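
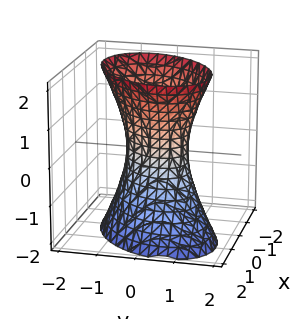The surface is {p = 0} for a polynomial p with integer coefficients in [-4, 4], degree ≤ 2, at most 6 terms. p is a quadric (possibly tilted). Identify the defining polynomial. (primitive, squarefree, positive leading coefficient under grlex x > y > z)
3*x^2 - 2*x*y + x*z + 3*y^2 - z^2 - 2

1. Degree: the shape is more complex than any degree-1 surface, so deg p = 2.
2. From the axis intercepts and sections: it misses every integer gridline on the z-axis.
3. Putting this together gives p.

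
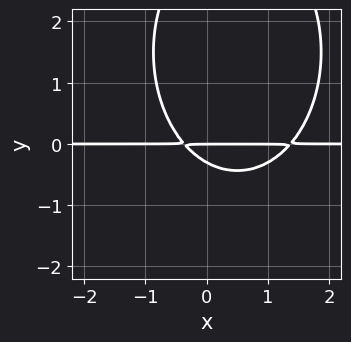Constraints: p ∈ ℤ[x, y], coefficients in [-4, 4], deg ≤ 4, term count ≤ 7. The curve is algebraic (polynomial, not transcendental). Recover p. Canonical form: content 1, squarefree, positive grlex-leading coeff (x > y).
1. The degree is 3 — no degree-2 curve has this shape.
2. Observable constraints: it meets the y-axis at y = 0 (among the integer gridlines); every point of the x-axis in the box is on the curve.
3. Assembling these constraints gives the stated polynomial.

2*x^2*y + y^3 - 2*x*y - 3*y^2 - y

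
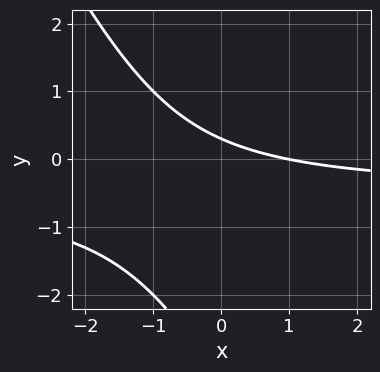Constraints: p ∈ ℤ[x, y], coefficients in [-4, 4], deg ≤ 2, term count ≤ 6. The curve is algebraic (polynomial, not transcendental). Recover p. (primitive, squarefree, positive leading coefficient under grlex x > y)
2*x*y + y^2 + x + 3*y - 1

1. The degree is 2 — no degree-1 curve has this shape.
2. From the visible intercepts: one x-axis crossing is at x = 1.
3. These observations pin down the coefficients.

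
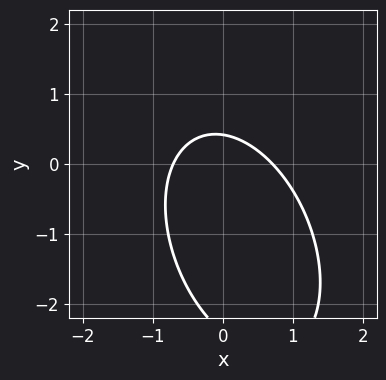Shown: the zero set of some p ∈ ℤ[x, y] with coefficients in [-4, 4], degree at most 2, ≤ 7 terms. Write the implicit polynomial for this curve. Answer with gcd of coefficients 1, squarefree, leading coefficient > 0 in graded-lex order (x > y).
2*x^2 + x*y + y^2 + 2*y - 1

(a) The degree is 2 — no degree-1 curve has this shape.
(b) Solving for integer coefficients yields p as stated.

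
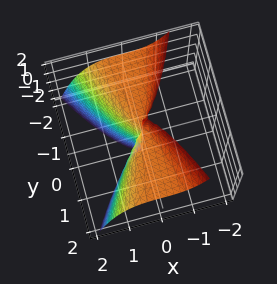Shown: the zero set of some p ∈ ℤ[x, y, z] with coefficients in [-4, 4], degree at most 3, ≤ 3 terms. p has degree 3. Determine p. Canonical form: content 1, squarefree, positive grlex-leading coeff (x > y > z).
2*x^3 + y^2*z - y^2

Degree: no degree-2 surface has this shape, so deg p = 3.
From the visible intercepts: one y-axis crossing is at y = 0; the visible z-axis segment lies entirely on the surface; one x-axis crossing is at x = 0.
These observations pin down the coefficients.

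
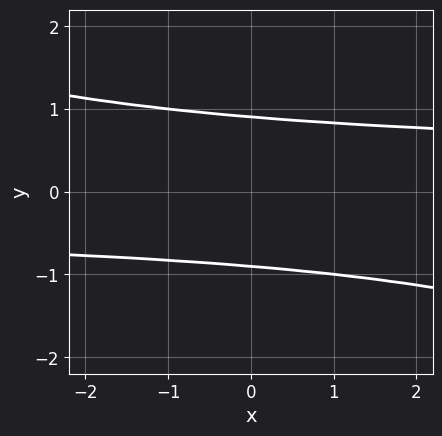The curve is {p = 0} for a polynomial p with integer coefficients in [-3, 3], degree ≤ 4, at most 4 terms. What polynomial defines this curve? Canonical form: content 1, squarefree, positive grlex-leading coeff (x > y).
x*y^3 + 3*y^4 - 2

(a) The degree is 4 — no degree-3 curve has this shape.
(b) Observable constraints: no x-intercept at any integer in the box.
(c) Together with the visible shape, these determine p as stated.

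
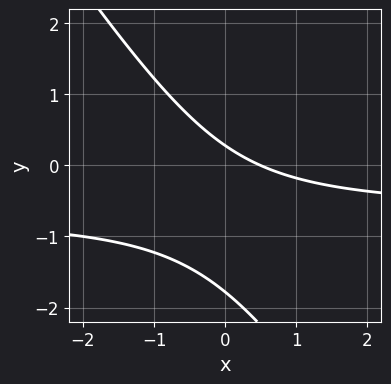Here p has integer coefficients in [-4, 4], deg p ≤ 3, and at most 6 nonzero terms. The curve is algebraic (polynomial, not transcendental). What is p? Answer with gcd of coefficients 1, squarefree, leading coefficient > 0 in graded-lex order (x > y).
3*x*y + 2*y^2 + 2*x + 3*y - 1

1. Degree: no degree-1 curve has this shape, so deg p = 2.
2. Putting this together gives p.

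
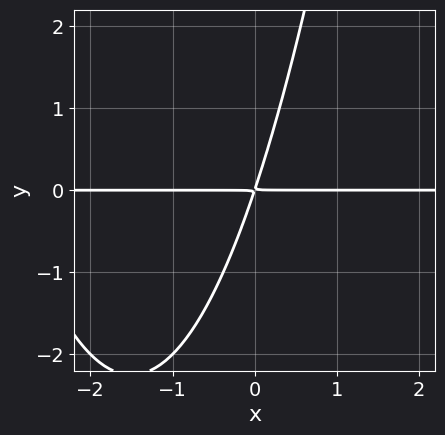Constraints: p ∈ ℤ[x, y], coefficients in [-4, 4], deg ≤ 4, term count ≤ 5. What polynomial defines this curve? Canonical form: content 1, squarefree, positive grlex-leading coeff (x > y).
deg p = 3. The shape is more complex than any degree-2 curve.
Reading off the gridlines: the visible x-axis segment lies entirely on the curve.
Solving for integer coefficients yields p as stated.

x^2*y + 3*x*y - y^2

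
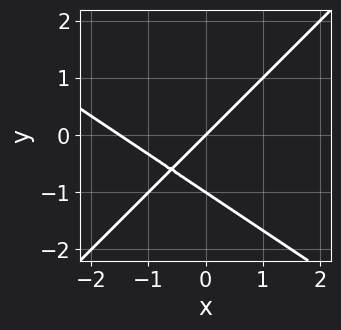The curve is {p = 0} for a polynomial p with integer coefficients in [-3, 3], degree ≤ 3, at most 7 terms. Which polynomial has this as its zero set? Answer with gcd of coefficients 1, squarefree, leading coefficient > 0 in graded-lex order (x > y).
2*x^2 + x*y - 3*y^2 + 3*x - 3*y

First, degree: the shape is more complex than any degree-1 curve, so deg p = 2.
Then, checking where it meets the axes: among the integer gridlines, it crosses the y-axis at y ∈ {-1, 0}; it meets the x-axis at x = 0 (among the integer gridlines).
Finally, solving for integer coefficients yields p as stated.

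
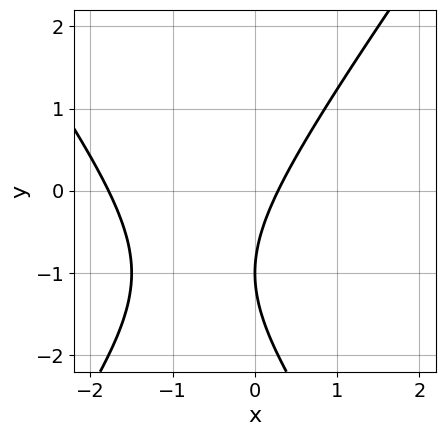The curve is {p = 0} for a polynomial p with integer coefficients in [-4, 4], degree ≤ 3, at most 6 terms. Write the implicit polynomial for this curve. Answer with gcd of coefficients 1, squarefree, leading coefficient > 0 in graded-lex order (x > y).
1. Degree: a generic line meets the curve in up to 2 points, so deg p = 2.
2. Observable constraints: it meets the y-axis at y = -1 (among the integer gridlines).
3. These observations pin down the coefficients.

2*x^2 - y^2 + 3*x - 2*y - 1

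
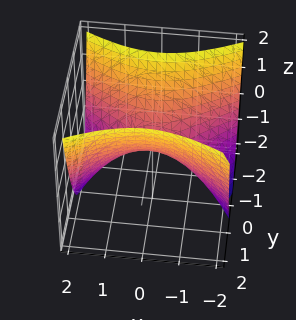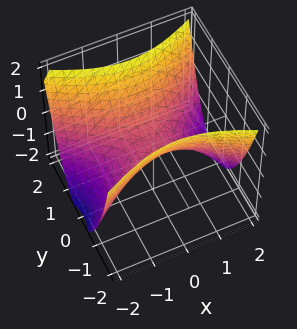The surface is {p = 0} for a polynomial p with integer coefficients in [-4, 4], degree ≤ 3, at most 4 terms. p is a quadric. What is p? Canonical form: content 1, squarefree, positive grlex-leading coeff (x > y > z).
x^2 - 2*y^2 + 2*z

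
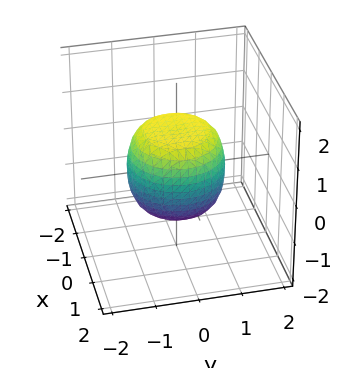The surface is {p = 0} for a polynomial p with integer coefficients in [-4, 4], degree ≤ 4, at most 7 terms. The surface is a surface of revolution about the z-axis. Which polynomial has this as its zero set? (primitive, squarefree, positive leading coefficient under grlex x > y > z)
2*x^4 + 4*x^2*y^2 + 2*y^4 - x^2 - y^2 + 2*z^2 - 2

1. The degree is 4 — the shape is more complex than any degree-3 surface.
2. Symmetries: the z-axis is an axis of rotation, so x and y enter only as x² + y².
3. From the axis intercepts and sections: a circular section at z = 1 has radius between 0 and 1; among the integer gridlines, it crosses the z-axis at z ∈ {-1, 1}.
4. Matching integer coefficients to the picture gives p.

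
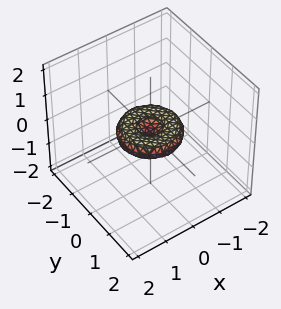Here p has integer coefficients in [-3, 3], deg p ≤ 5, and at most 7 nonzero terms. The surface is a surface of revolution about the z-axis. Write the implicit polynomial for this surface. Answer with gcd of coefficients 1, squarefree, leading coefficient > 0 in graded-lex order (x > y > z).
x^4 + 2*x^2*y^2 + y^4 - x^2 - y^2 + 3*z^2

(a) Degree: no degree-3 surface has this shape, so deg p = 4.
(b) Symmetries: rotational symmetry about the z-axis ⇒ p depends on x, y only through x² + y².
(c) From the visible intercepts: among the integer gridlines, it crosses the y-axis at y ∈ {-1, 0, 1}; a circular section at z = 0 has radius exactly 1; it meets the z-axis at z = 0 (among the integer gridlines).
(d) Assembling these constraints gives the stated polynomial. Check: (1, 0, 0) on the x-axis lies on the surface, and p(1, 0, 0) = 0. ✓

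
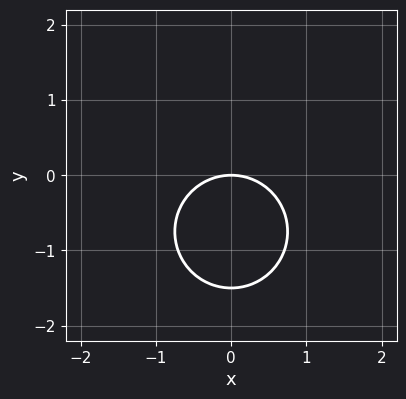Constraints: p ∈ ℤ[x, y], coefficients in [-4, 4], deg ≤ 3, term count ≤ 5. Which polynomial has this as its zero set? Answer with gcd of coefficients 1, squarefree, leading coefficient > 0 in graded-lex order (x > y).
1. The degree is 2 — a generic line meets the curve in up to 2 points.
2. Symmetries: it's symmetric under x → −x, forcing even powers of x.
3. Checking where it meets the axes: it crosses the y-axis at the gridline y = 0; it crosses the x-axis at the gridline x = 0.
4. These observations pin down the coefficients.

2*x^2 + 2*y^2 + 3*y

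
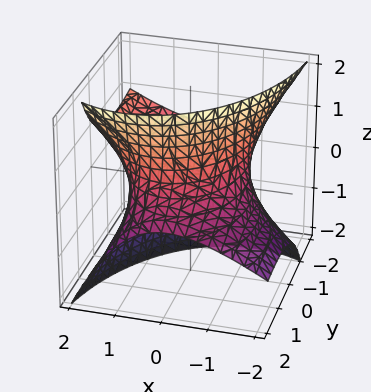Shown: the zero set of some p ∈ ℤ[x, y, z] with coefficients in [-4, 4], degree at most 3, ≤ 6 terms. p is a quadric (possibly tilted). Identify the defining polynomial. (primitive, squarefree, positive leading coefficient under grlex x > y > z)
Degree: no degree-1 surface has this shape, so deg p = 2.
Against the integer gridlines: no z-intercept at any integer in the box.
Matching integer coefficients to the picture gives p.

2*x^2 - 2*x*z + y^2 + 3*y*z - z^2 - 3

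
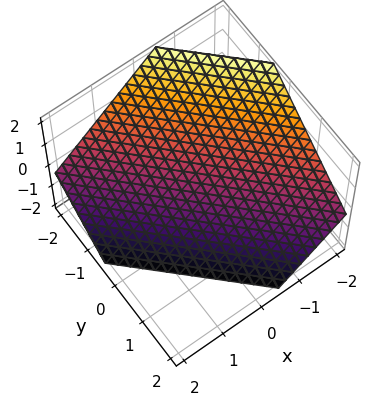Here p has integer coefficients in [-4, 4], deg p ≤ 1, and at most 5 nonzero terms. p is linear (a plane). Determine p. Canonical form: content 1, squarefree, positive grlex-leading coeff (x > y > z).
3*x + 3*y + 3*z + 2

First, degree: every cross-section is a straight line — this is a plane, so deg p = 1.
Finally, the integer polynomial consistent with all of this is the stated p.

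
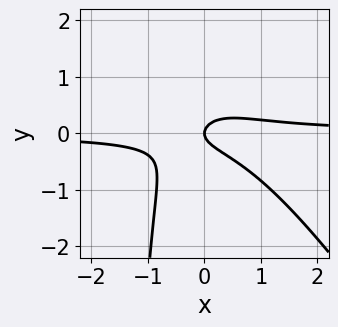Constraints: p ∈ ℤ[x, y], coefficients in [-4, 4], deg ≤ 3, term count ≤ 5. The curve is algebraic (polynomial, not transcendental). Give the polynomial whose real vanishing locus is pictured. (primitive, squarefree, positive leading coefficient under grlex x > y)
(a) The degree is 3 — a generic line meets the curve in up to 3 points.
(b) Checking where it meets the axes: it meets the x-axis at x = 0 (among the integer gridlines); it crosses the y-axis at the gridline y = 0.
(c) Matching integer coefficients to the picture gives p.

3*x^2*y + 2*x*y^2 + 3*y^2 - x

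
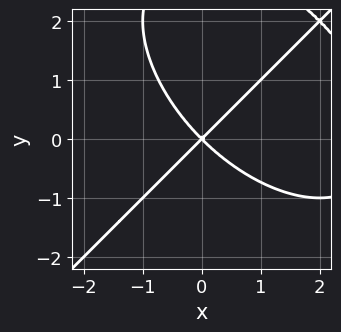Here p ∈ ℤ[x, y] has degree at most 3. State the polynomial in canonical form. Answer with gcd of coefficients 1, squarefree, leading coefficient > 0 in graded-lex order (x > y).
x^3 - y^3 - 3*x^2 + 3*y^2

First, the degree is 3 — no degree-2 curve has this shape.
Then, against the integer gridlines: it meets the y-axis at y = 0 (among the integer gridlines); it crosses the x-axis at the gridline x = 0.
Finally, solving for integer coefficients yields p as stated.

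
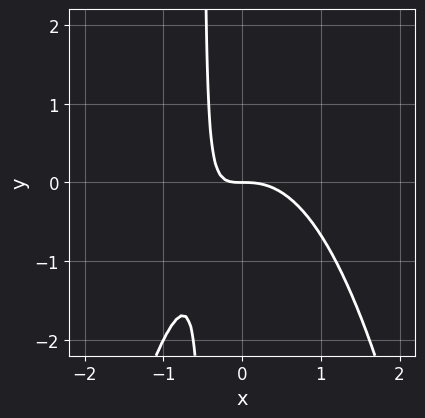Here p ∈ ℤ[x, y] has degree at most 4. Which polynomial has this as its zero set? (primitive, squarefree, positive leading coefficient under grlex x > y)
2*x^3 + 2*x*y + y

deg p = 3. A generic line meets the curve in up to 3 points.
From the visible intercepts: one y-axis crossing is at y = 0; it meets the x-axis at x = 0 (among the integer gridlines).
The integer polynomial consistent with all of this is the stated p.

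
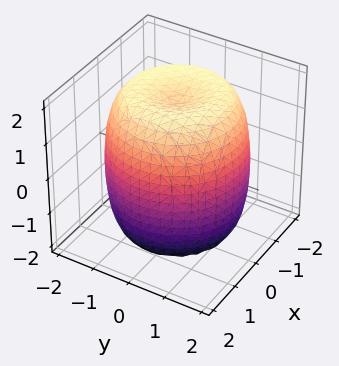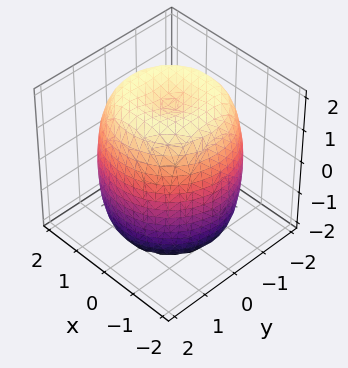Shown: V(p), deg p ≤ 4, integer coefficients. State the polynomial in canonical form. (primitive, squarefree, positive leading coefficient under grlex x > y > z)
x^4 + 2*x^2*y^2 + y^4 - 2*x^2 - 2*y^2 + z^2 - 3

First, deg p = 4. No degree-3 surface has this shape.
Next, symmetry: the z-axis is an axis of rotation, so x and y enter only as x² + y².
Next, from the axis intercepts and sections: a circular section at z = 1 has radius between 1 and 2.
Finally, solving for integer coefficients yields p as stated.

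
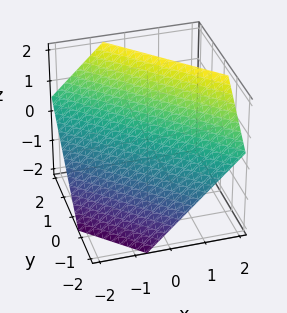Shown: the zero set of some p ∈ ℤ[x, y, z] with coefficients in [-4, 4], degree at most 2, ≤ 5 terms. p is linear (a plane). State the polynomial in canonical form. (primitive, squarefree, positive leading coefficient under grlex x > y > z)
3*x + 3*y - 3*z + 2

First, deg p = 1. The surface is flat (a plane).
Finally, matching integer coefficients to the picture gives p.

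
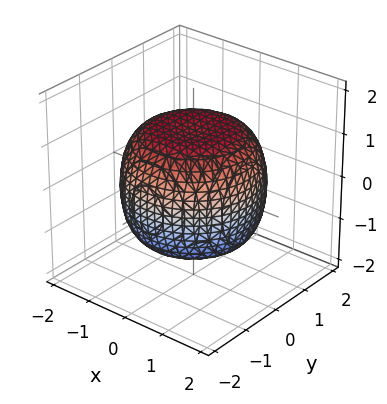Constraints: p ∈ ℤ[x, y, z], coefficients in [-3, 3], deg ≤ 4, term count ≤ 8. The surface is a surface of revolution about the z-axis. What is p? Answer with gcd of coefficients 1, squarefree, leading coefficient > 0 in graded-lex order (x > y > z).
x^4 + 2*x^2*y^2 + y^4 - x^2 - y^2 + 2*z^2 - 3

(a) Degree: no degree-3 surface has this shape, so deg p = 4.
(b) Symmetry: every cross-section ⟂ z is a circle, so x, y appear only via x² + y².
(c) Reading off the gridlines: a circular section at z = -1 has radius between 1 and 2.
(d) These observations pin down the coefficients.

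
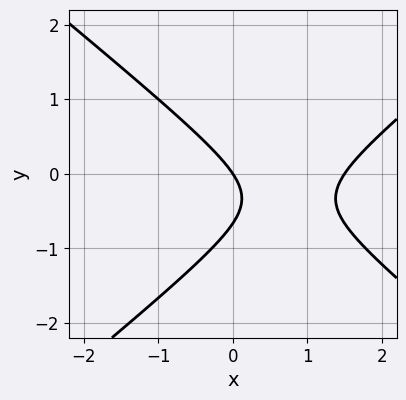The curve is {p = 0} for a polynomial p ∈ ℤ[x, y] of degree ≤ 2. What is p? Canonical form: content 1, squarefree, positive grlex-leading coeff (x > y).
2*x^2 - 3*y^2 - 3*x - 2*y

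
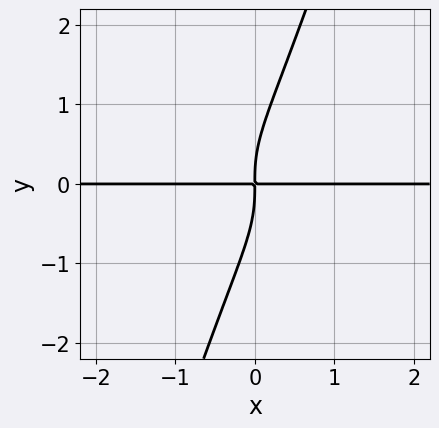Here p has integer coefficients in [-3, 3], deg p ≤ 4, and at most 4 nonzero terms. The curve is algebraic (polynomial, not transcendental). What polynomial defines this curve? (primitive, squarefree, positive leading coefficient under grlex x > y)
deg p = 4. A generic line meets the curve in up to 4 points.
Observable constraints: every point of the x-axis in the box is on the curve.
These observations pin down the coefficients.

3*x*y^3 - y^4 + 2*x*y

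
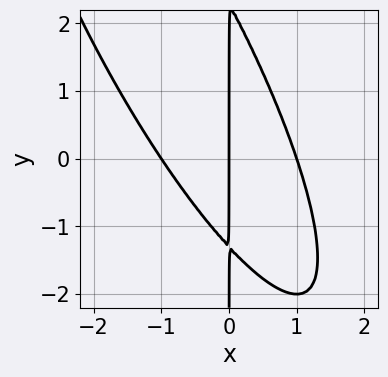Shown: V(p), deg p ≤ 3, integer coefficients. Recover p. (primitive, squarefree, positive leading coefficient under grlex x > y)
3*x^3 + 3*x^2*y + x*y^2 - x*y - 3*x

(a) deg p = 3. The shape is more complex than any degree-2 curve.
(b) Observable constraints: every point of the y-axis in the box is on the curve; among the integer gridlines, it crosses the x-axis at x ∈ {-1, 0, 1}.
(c) Matching integer coefficients to the picture gives p.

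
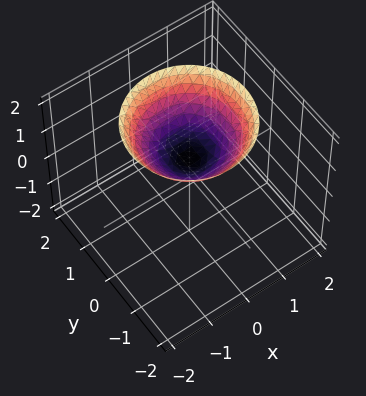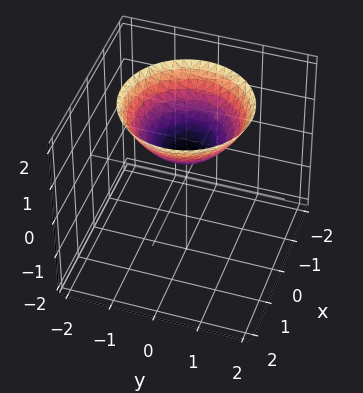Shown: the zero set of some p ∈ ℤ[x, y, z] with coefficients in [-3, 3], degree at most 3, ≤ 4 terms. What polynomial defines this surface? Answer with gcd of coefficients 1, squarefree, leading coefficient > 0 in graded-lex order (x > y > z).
deg p = 2. The shape is more complex than any degree-1 surface.
Symmetries: rotational symmetry about the z-axis ⇒ p depends on x, y only through x² + y².
Reading off the gridlines: it misses every integer gridline on the x-axis; the surface avoids every integer y-axis point in the box.
Putting this together gives p.

2*x^2 + 2*y^2 - 3*z + 2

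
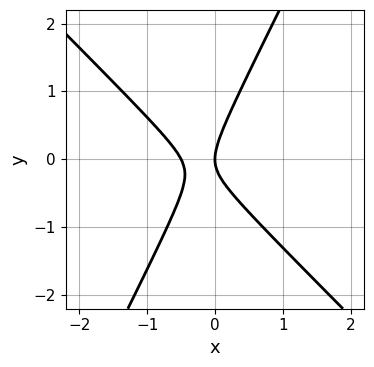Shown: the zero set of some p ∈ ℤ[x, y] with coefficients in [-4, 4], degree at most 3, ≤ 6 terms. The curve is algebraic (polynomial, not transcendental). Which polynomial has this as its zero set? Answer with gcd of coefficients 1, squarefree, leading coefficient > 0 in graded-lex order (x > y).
deg p = 2. No degree-1 curve has this shape.
From the axis intercepts and sections: one x-axis crossing is at x = 0; one y-axis crossing is at y = 0.
Fitting integer coefficients to these (and the overall shape) gives p.

2*x^2 + x*y - y^2 + x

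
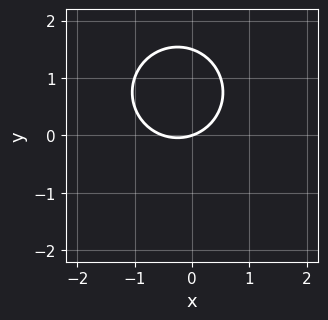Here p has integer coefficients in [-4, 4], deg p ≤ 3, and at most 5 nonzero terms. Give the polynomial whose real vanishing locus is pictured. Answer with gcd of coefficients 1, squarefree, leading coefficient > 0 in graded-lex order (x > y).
1. deg p = 2. The shape is more complex than any degree-1 curve.
2. Observable constraints: it meets the y-axis at y = 0 (among the integer gridlines); one x-axis crossing is at x = 0.
3. Assembling these constraints gives the stated polynomial.

2*x^2 + 2*y^2 + x - 3*y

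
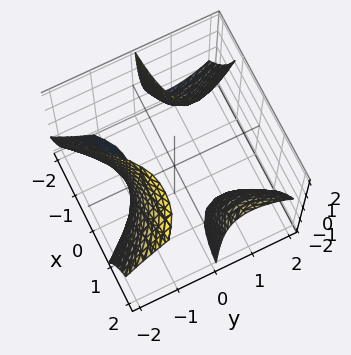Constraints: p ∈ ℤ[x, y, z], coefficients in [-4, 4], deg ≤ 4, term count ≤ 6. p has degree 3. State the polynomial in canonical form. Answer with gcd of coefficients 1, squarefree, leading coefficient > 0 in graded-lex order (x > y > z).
First, the picture has 3 separate pieces. Treating them together as one polynomial.
Then, degree: a generic line meets the surface in up to 3 points, so deg p = 3.
Next, checking where it meets the axes: it misses every integer gridline on the z-axis; no x-intercept at any integer in the box.
Finally, together with the visible shape, these determine p as stated.

3*x^2*y - 3*x*y*z - 2*y^3 - 3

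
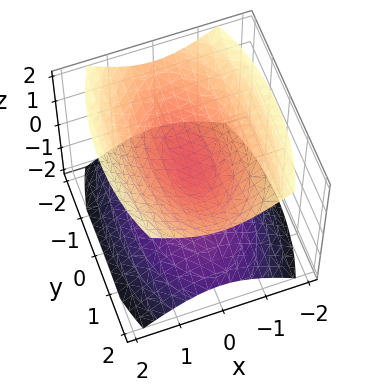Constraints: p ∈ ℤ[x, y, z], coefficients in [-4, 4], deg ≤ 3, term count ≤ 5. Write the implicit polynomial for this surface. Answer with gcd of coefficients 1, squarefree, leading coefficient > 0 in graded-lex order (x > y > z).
The picture has 2 separate pieces.
Degree: two separate bowl-shaped sheets opening away from each other; a quadric, so deg p = 2.
Symmetries: it's symmetric under y → −y, forcing even powers of y; it's symmetric under z → −z, forcing even powers of z; the x ↦ −x reflection is a symmetry, so x appears only in even powers.
From the visible intercepts: no x-intercept at any integer in the box; it misses every integer gridline on the y-axis.
Assembling these constraints gives the stated polynomial.

3*x^2 + y^2 - 3*z^2 + 1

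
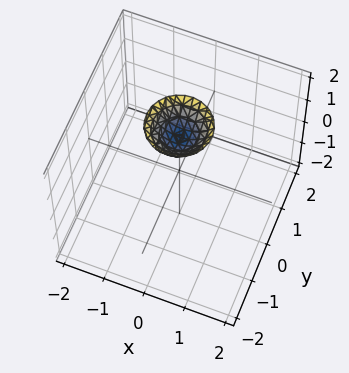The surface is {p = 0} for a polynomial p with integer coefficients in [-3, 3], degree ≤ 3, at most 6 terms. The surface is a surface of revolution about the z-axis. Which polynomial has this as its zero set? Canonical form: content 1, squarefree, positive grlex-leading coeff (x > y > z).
2*x^2 + 2*y^2 - 2*z + 3

First, degree: a generic line meets the surface in up to 2 points, so deg p = 2.
Next, symmetries: the z-axis is an axis of rotation, so x and y enter only as x² + y².
Next, from the axis intercepts and sections: the surface avoids every integer y-axis point in the box; a circular section at z = 2 has radius between 0 and 1; it misses every integer gridline on the x-axis.
Finally, matching integer coefficients to the picture gives p.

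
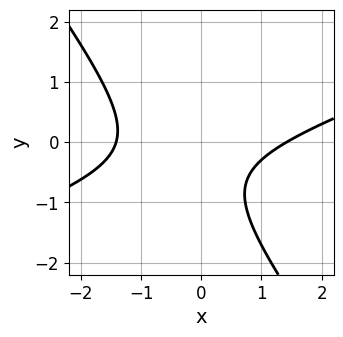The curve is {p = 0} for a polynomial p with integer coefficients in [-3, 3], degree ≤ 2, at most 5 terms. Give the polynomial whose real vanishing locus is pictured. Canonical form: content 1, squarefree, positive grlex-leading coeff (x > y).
x^2 - 2*x*y - 2*y^2 - 2*y - 2

Degree: the shape is more complex than any degree-1 curve, so deg p = 2.
From the axis intercepts and sections: it misses every integer gridline on the y-axis.
Fitting integer coefficients to these (and the overall shape) gives p.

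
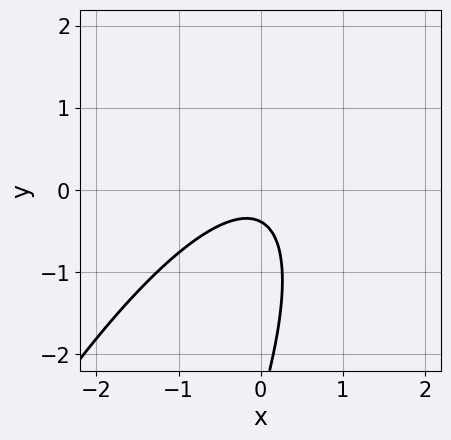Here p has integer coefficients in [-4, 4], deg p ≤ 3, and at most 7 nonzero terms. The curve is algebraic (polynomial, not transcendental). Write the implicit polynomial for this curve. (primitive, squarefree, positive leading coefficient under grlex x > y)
First, the degree is 2 — no degree-1 curve has this shape.
Next, observable constraints: the curve avoids every integer x-axis point in the box.
Finally, matching integer coefficients to the picture gives p.

3*x^2 - 3*x*y + y^2 + 3*y + 1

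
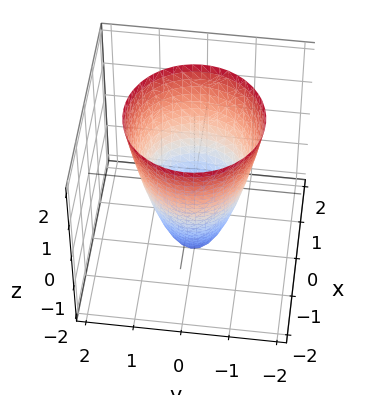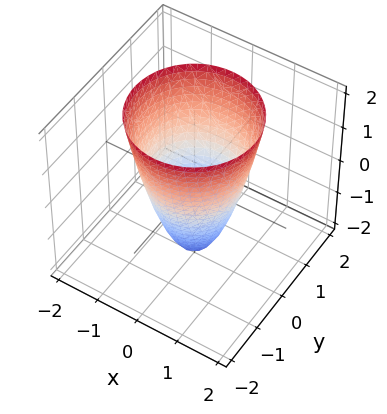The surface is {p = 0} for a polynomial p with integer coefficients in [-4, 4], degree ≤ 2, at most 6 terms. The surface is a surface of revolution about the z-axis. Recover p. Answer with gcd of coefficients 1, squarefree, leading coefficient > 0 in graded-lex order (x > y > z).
(a) The degree is 2 — no degree-1 surface has this shape.
(b) Symmetries: the surface is invariant under rotation about z: p = q(x² + y², z).
(c) From the visible intercepts: among the integer gridlines, it crosses the y-axis at y ∈ {-1, 1}; it meets the z-axis at z = -2 (among the integer gridlines); the x-axis gridline crossings are at x ∈ {-1, 1}; a circular section at z = -1 has radius between 0 and 1.
(d) The integer polynomial consistent with all of this is the stated p.

2*x^2 + 2*y^2 - z - 2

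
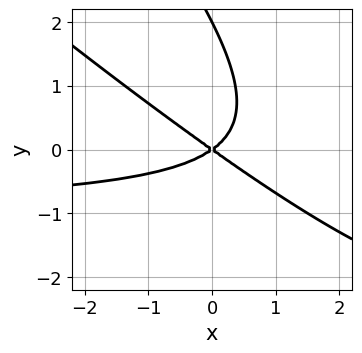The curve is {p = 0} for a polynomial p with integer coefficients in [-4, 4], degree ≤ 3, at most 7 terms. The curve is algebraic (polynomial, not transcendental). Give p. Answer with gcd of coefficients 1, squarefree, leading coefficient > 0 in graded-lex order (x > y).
(a) Degree: no degree-2 curve has this shape, so deg p = 3.
(b) Checking where it meets the axes: it meets the x-axis at x = 0 (among the integer gridlines); among the integer gridlines, it crosses the y-axis at y ∈ {0, 2}.
(c) Assembling these constraints gives the stated polynomial.

x^2*y + 2*x*y^2 + y^3 + x^2 - 2*y^2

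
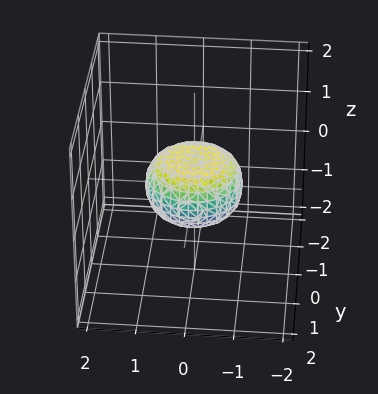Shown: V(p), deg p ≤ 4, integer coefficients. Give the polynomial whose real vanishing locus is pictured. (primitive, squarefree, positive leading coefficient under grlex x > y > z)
(a) The degree is 4 — the shape is more complex than any degree-3 surface.
(b) Symmetries: the z-axis is an axis of rotation, so x and y enter only as x² + y².
(c) Against the integer gridlines: among the integer gridlines, it crosses the y-axis at y ∈ {-1, 1}; the x-axis gridline crossings are at x ∈ {-1, 1}.
(d) Together with the visible shape, these determine p as stated.

2*x^4 + 4*x^2*y^2 + 2*y^4 - x^2 - y^2 + 3*z^2 - 1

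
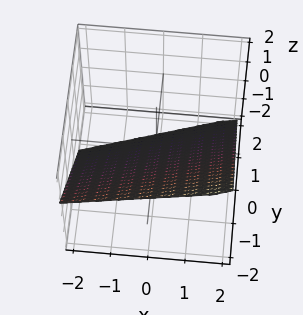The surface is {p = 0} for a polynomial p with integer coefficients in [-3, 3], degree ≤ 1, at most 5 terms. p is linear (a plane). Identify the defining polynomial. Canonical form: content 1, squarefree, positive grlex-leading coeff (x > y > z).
First, degree: every cross-section is a straight line — this is a plane, so deg p = 1.
Next, checking where it meets the axes: it meets the x-axis at x = 2 (among the integer gridlines).
Finally, assembling these constraints gives the stated polynomial.

x - 3*y - 3*z - 2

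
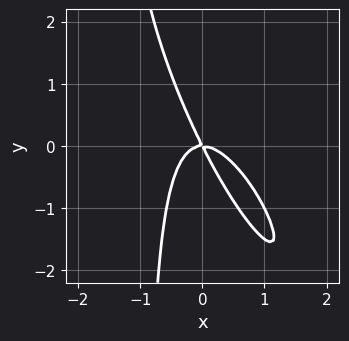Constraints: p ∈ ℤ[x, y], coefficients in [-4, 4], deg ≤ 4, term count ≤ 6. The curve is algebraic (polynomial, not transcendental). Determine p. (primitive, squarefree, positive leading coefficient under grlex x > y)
1. deg p = 3. No degree-2 curve has this shape.
2. Observable constraints: one y-axis crossing is at y = 0; it crosses the x-axis at the gridline x = 0.
3. Matching integer coefficients to the picture gives p.

3*x^3 + 3*x^2*y + x*y^2 + 2*x*y + y^2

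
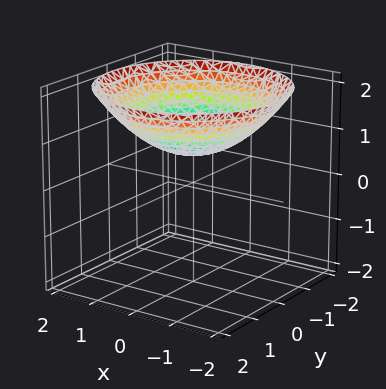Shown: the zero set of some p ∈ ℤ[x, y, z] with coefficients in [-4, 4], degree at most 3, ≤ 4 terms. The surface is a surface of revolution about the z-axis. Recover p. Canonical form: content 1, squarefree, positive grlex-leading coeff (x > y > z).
x^2 + y^2 - 3*z + 2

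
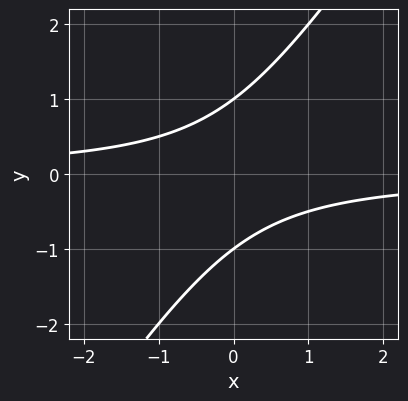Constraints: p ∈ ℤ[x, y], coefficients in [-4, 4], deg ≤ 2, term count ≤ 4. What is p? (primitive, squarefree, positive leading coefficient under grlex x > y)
3*x*y - 2*y^2 + 2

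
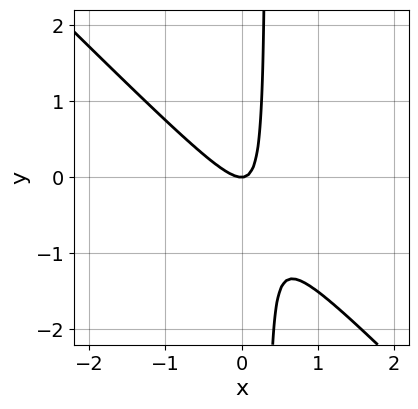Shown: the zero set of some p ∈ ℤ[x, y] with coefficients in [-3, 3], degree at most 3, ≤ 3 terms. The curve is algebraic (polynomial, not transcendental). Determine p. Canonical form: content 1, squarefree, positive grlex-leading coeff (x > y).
The degree is 2 — no degree-1 curve has this shape.
Checking where it meets the axes: it meets the y-axis at y = 0 (among the integer gridlines); one x-axis crossing is at x = 0.
Together with the visible shape, these determine p as stated.

3*x^2 + 3*x*y - y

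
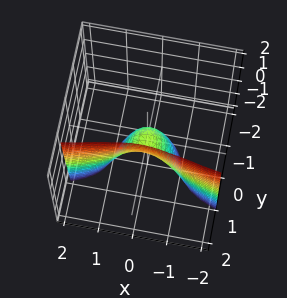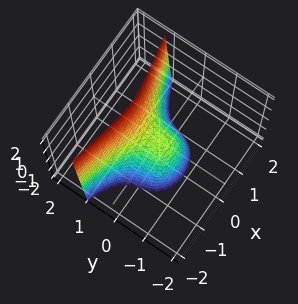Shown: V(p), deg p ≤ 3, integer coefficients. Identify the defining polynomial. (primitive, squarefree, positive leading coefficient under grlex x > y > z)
First, degree: the shape is more complex than any degree-2 surface, so deg p = 3.
Next, from the axis intercepts and sections: it crosses the z-axis at the gridline z = 0; one y-axis crossing is at y = 0.
Finally, these observations pin down the coefficients.

x^2*y + 3*y^3 - 2*x^2 - z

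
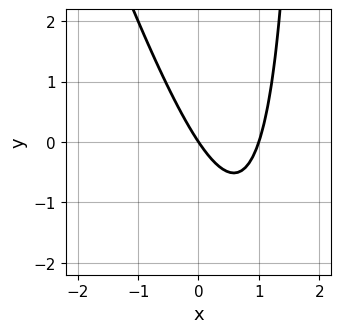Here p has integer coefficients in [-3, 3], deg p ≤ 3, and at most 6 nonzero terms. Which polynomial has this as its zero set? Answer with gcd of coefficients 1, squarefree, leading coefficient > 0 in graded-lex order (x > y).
1. deg p = 2. The shape is more complex than any degree-1 curve.
2. Reading off the gridlines: one y-axis crossing is at y = 0; among the integer gridlines, it crosses the x-axis at x ∈ {0, 1}.
3. Putting this together gives p.

3*x^2 + x*y - 3*x - 2*y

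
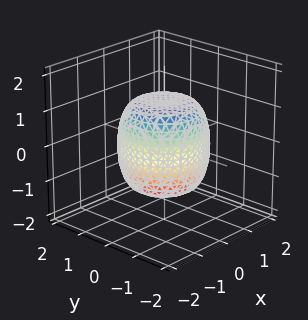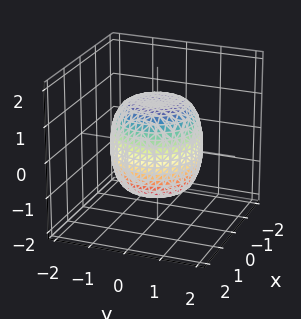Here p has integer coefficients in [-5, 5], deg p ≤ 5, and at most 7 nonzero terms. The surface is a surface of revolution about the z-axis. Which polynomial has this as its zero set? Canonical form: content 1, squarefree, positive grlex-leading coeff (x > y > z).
(a) deg p = 4.
(b) Symmetry: every cross-section ⟂ z is a circle, so x, y appear only via x² + y².
(c) Against the integer gridlines: a circular section at z = 1 has radius exactly 1.
(d) Fitting integer coefficients to these (and the overall shape) gives p.

2*x^4 + 4*x^2*y^2 + 2*y^4 - x^2 - y^2 + 2*z^2 - 3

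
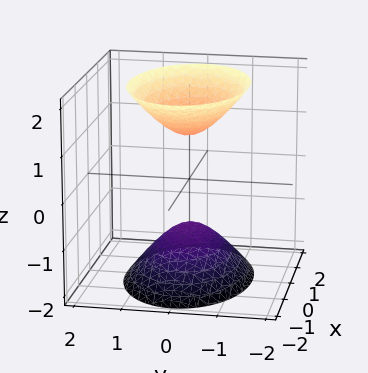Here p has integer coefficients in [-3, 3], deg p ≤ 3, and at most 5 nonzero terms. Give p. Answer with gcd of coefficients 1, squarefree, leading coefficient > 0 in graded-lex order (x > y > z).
1. The picture has 2 separate pieces. Treating them together as one polynomial.
2. Degree: two sheets facing apart; a quadric, so deg p = 2.
3. Symmetries: it's symmetric under z → −z, forcing even powers of z; the x ↦ −x reflection is a symmetry, so x appears only in even powers; mirror symmetry y ↦ −y ⇒ only even powers of y.
4. Reading off the gridlines: the surface avoids every integer y-axis point in the box; the z-axis gridline crossings are at z ∈ {-1, 1}; it misses every integer gridline on the x-axis.
5. The integer polynomial consistent with all of this is the stated p.

x^2 + 2*y^2 - z^2 + 1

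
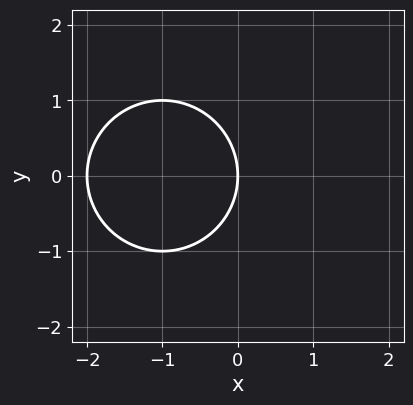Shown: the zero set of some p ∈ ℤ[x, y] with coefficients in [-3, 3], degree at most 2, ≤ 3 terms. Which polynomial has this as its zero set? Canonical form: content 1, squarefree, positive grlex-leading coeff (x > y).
1. The degree is 2 — a generic line meets the curve in up to 2 points.
2. Symmetries: mirror symmetry y ↦ −y ⇒ only even powers of y.
3. Against the integer gridlines: the x-axis gridline crossings are at x ∈ {-2, 0}; it meets the y-axis at y = 0 (among the integer gridlines).
4. Together with the visible shape, these determine p as stated.

x^2 + y^2 + 2*x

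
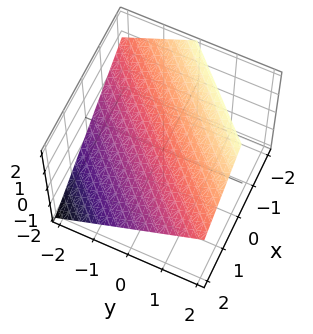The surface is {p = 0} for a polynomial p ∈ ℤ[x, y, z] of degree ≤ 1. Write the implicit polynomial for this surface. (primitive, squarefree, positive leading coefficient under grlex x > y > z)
2*x - 2*y + 3*z - 2

(a) The degree is 1 — every cross-section is a straight line — this is a plane.
(b) Checking where it meets the axes: one x-axis crossing is at x = 1; it crosses the y-axis at the gridline y = -1.
(c) Matching integer coefficients to the picture gives p.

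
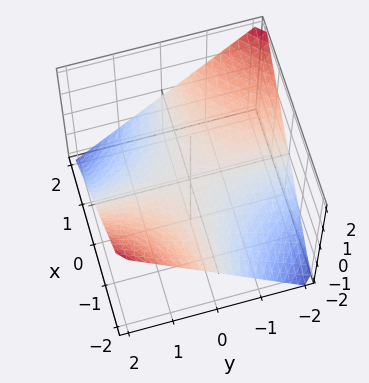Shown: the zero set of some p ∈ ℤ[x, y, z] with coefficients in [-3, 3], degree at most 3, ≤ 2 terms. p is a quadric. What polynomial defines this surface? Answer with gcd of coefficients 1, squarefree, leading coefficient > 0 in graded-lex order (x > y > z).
First, deg p = 2. A saddle surface; a quadric.
Next, observable constraints: it meets the z-axis at z = 0 (among the integer gridlines); every point of the y-axis in the box is on the surface; every point of the x-axis in the box is on the surface.
Finally, fitting integer coefficients to these (and the overall shape) gives p.

x*y + 2*z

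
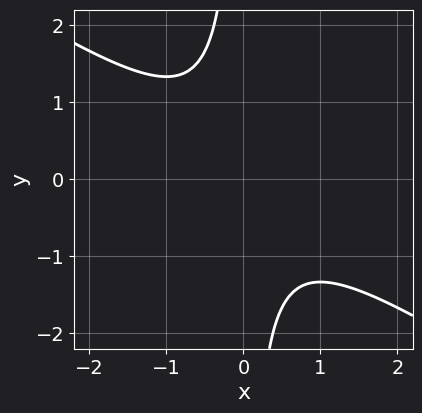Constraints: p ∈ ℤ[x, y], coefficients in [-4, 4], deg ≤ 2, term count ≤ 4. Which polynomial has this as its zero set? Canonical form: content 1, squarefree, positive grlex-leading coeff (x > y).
2*x^2 + 3*x*y + 2

First, deg p = 2. The shape is more complex than any degree-1 curve.
Then, observable constraints: the curve avoids every integer y-axis point in the box; the curve avoids every integer x-axis point in the box.
Finally, together with the visible shape, these determine p as stated.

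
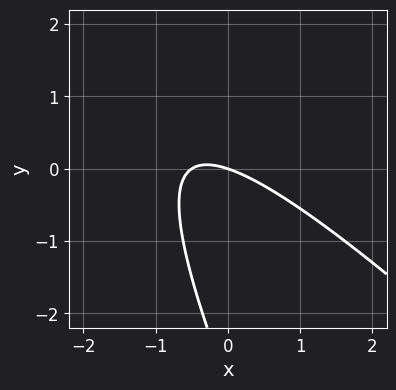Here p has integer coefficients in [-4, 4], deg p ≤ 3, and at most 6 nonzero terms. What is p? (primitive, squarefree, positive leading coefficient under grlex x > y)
(a) The degree is 2 — the shape is more complex than any degree-1 curve.
(b) From the axis intercepts and sections: one x-axis crossing is at x = 0; it crosses the y-axis at the gridline y = 0.
(c) These observations pin down the coefficients.

2*x^2 + 3*x*y + y^2 + x + 3*y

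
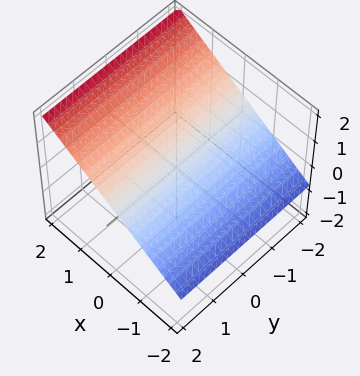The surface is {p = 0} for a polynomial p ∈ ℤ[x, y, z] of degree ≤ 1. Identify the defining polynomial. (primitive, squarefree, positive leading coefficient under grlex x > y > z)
The degree is 1 — every cross-section is a straight line — this is a plane.
Reading off the gridlines: no y-intercept at any integer in the box; it crosses the x-axis at the gridline x = -1.
Solving for integer coefficients yields p as stated.

2*x - 3*z + 2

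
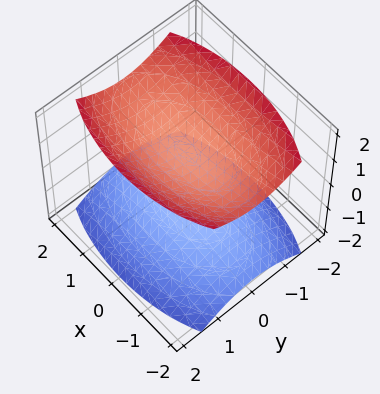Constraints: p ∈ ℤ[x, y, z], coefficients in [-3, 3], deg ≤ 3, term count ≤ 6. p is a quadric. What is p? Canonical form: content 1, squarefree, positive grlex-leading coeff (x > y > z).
1. I count 2 distinct pieces. They look like related sheets of one shape, so recover p as a whole.
2. deg p = 2. Two sheets facing apart; a quadric.
3. Symmetries: it's symmetric under y → −y, forcing even powers of y; the z ↦ −z reflection is a symmetry, so z appears only in even powers; mirror symmetry x ↦ −x ⇒ only even powers of x.
4. From the axis intercepts and sections: among the integer gridlines, it crosses the z-axis at z ∈ {-1, 1}; it misses every integer gridline on the x-axis; no y-intercept at any integer in the box.
5. Together with the visible shape, these determine p as stated.

x^2 + 3*y^2 - 3*z^2 + 3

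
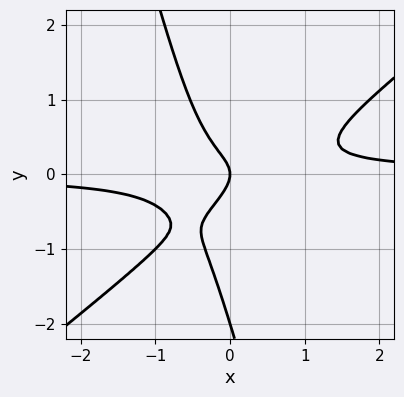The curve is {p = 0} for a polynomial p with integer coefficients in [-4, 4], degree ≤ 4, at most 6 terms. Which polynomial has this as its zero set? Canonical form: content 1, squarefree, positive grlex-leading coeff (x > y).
3*x^2*y - 3*x*y^2 - y^3 - 2*y^2 - x

deg p = 3.
From the visible intercepts: the y-axis gridline crossings are at y ∈ {-2, 0}; one x-axis crossing is at x = 0.
Fitting integer coefficients to these (and the overall shape) gives p.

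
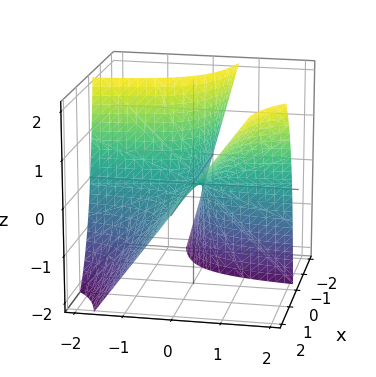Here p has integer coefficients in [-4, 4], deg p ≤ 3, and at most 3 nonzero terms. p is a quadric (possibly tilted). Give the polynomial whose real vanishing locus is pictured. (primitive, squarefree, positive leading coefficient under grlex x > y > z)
1. Degree: no degree-1 surface has this shape, so deg p = 2.
2. Observable constraints: the visible y-axis segment lies entirely on the surface; it meets the z-axis at z = 0 (among the integer gridlines); every point of the x-axis in the box is on the surface.
3. Solving for integer coefficients yields p as stated.

2*x*y - x*z - z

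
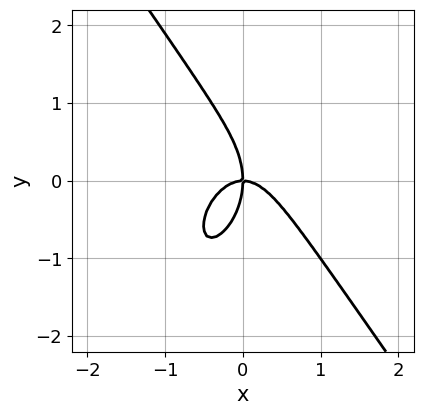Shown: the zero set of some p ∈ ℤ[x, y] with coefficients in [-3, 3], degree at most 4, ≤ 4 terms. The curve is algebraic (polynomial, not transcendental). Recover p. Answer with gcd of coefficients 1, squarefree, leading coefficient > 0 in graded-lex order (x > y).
3*x^3 + y^3 + 2*x*y

(a) The degree is 3 — no degree-2 curve has this shape.
(b) Against the integer gridlines: one y-axis crossing is at y = 0; one x-axis crossing is at x = 0.
(c) The integer polynomial consistent with all of this is the stated p.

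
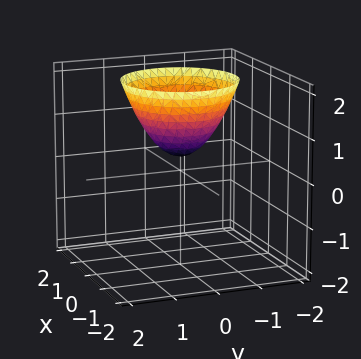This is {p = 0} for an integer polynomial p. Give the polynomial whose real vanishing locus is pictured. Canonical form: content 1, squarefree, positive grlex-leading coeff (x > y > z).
3*x^2 + 3*y^2 - 3*z + 1

First, degree: the shape is more complex than any degree-1 surface, so deg p = 2.
Then, symmetries: every cross-section ⟂ z is a circle, so x, y appear only via x² + y².
Next, from the axis intercepts and sections: it misses every integer gridline on the x-axis; no y-intercept at any integer in the box.
Finally, fitting integer coefficients to these (and the overall shape) gives p.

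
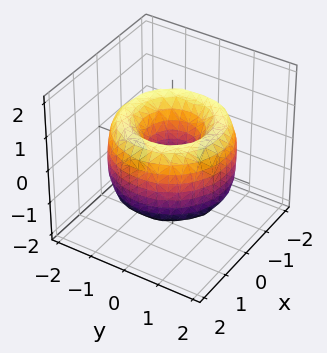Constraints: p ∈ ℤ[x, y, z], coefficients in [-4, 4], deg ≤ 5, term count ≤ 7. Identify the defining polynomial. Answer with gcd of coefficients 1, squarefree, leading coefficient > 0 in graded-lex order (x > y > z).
(a) The degree is 4 — a generic line meets the surface in up to 4 points.
(b) Symmetries: the surface is invariant under rotation about z: p = q(x² + y², z).
(c) From the visible intercepts: a circular section at z = -1 has radius exactly 1; the surface avoids every integer z-axis point in the box.
(d) These observations pin down the coefficients.

x^4 + 2*x^2*y^2 + y^4 - 3*x^2 - 3*y^2 + z^2 + 1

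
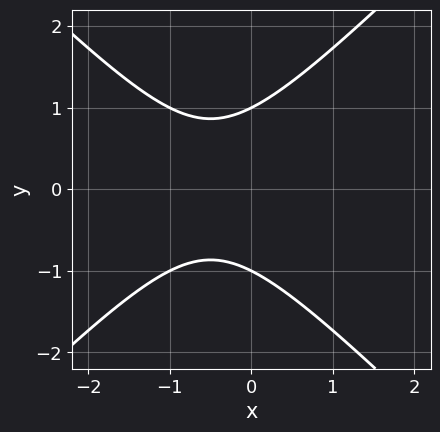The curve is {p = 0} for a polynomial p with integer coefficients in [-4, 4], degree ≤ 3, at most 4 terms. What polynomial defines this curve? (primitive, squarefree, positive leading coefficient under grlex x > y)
deg p = 2.
Symmetries: the y ↦ −y reflection is a symmetry, so y appears only in even powers.
Observable constraints: among the integer gridlines, it crosses the y-axis at y ∈ {-1, 1}; it misses every integer gridline on the x-axis.
Putting this together gives p.

x^2 - y^2 + x + 1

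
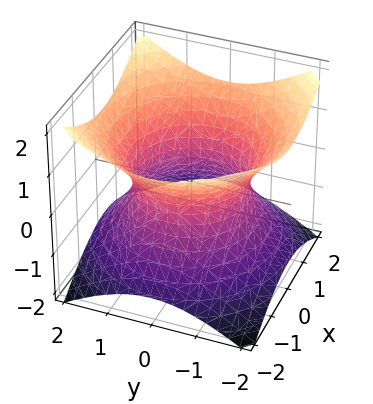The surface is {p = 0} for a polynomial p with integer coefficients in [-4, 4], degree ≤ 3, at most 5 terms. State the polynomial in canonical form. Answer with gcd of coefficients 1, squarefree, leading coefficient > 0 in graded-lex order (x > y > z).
2*x^2 + 2*y^2 - 3*z^2 - 3

1. The degree is 2 — a generic line meets the surface in up to 2 points.
2. Symmetries: every cross-section ⟂ z is a circle, so x, y appear only via x² + y².
3. Checking where it meets the axes: no z-intercept at any integer in the box; a circular section at z = -1 has radius between 1 and 2.
4. Putting this together gives p.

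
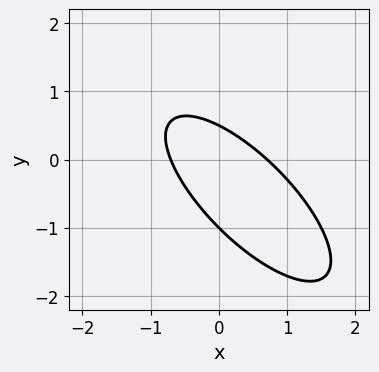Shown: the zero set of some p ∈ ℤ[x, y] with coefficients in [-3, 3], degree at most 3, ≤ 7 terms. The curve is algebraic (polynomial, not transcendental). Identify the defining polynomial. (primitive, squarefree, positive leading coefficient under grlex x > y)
2*x^2 + 3*x*y + 2*y^2 + y - 1

1. The degree is 2 — no degree-1 curve has this shape.
2. Reading off the gridlines: one y-axis crossing is at y = -1.
3. Matching integer coefficients to the picture gives p.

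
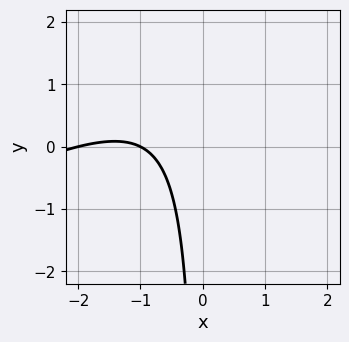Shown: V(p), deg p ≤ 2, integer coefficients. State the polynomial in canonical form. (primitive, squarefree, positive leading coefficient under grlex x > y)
x^2 - 2*x*y + 3*x + 2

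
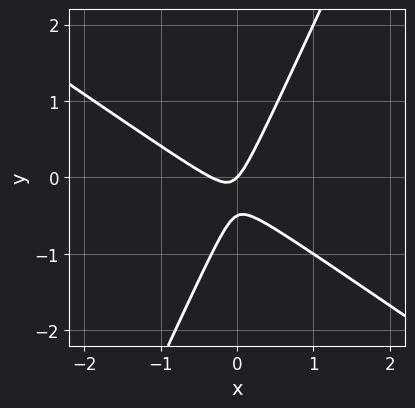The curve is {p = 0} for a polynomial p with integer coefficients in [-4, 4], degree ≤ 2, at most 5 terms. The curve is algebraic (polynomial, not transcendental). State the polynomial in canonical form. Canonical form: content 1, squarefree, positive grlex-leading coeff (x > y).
3*x^2 + 3*x*y - 2*y^2 + x - y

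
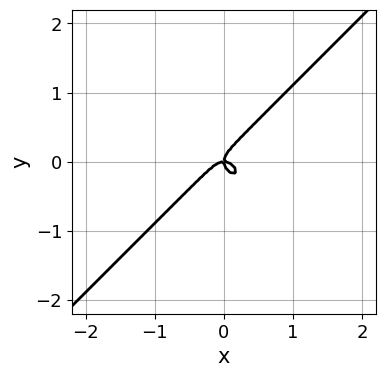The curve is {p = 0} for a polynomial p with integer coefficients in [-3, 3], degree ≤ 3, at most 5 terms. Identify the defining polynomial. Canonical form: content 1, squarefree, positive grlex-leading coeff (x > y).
3*x^3 - 3*y^3 + x*y

First, degree: no degree-2 curve has this shape, so deg p = 3.
Then, checking where it meets the axes: one x-axis crossing is at x = 0; it crosses the y-axis at the gridline y = 0.
Finally, the integer polynomial consistent with all of this is the stated p.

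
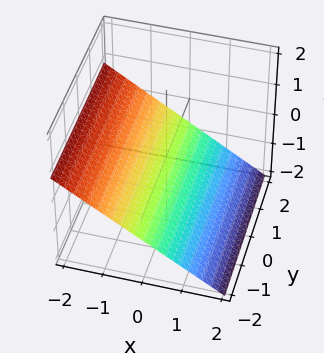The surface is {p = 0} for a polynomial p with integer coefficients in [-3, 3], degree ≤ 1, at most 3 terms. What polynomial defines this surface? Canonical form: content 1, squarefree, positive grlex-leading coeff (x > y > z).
2*x + 3*z + 2

Degree: the surface is flat (a plane), so deg p = 1.
Against the integer gridlines: no y-intercept at any integer in the box; it crosses the x-axis at the gridline x = -1.
Fitting integer coefficients to these (and the overall shape) gives p.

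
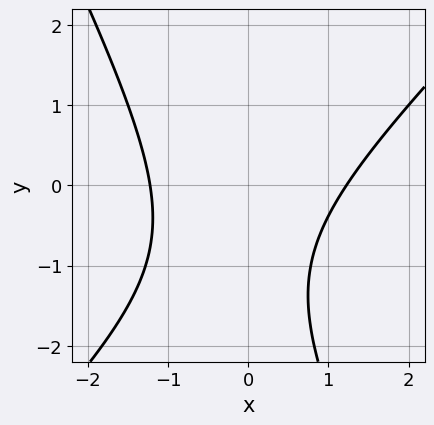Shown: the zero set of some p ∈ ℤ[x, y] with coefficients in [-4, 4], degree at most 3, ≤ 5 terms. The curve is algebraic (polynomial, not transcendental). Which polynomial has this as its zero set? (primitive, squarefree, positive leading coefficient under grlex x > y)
First, the degree is 2 — the shape is more complex than any degree-1 curve.
Then, from the axis intercepts and sections: the curve avoids every integer y-axis point in the box.
Finally, these observations pin down the coefficients.

2*x^2 - x*y - y^2 - 2*y - 3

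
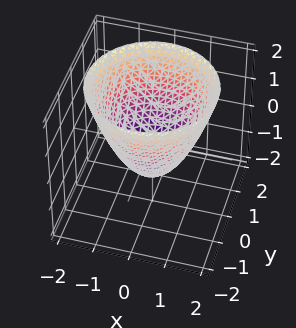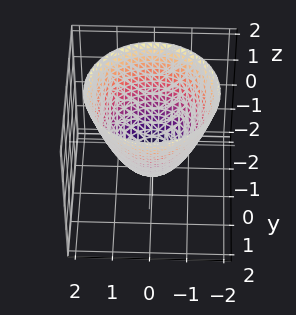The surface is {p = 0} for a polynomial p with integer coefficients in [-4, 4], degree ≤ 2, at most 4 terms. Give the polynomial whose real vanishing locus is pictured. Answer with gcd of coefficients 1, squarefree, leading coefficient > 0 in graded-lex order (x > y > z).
x^2 + y^2 - z - 1

Degree: a generic line meets the surface in up to 2 points, so deg p = 2.
Symmetry: the z-axis is an axis of rotation, so x and y enter only as x² + y².
From the visible intercepts: a circular section at z = 1 has radius between 1 and 2; among the integer gridlines, it crosses the y-axis at y ∈ {-1, 1}; it meets the z-axis at z = -1 (among the integer gridlines); among the integer gridlines, it crosses the x-axis at x ∈ {-1, 1}.
These observations pin down the coefficients.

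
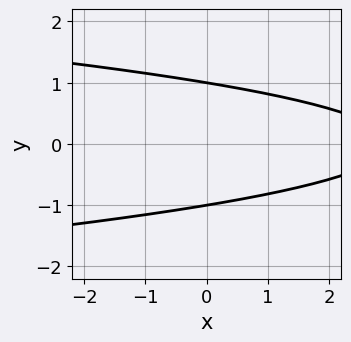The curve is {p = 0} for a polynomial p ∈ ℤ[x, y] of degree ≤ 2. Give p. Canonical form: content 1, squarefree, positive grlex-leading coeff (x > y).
3*y^2 + x - 3

(a) deg p = 2. No degree-1 curve has this shape.
(b) Symmetries: mirror symmetry y ↦ −y ⇒ only even powers of y.
(c) Against the integer gridlines: it misses every integer gridline on the x-axis; the y-axis gridline crossings are at y ∈ {-1, 1}.
(d) Assembling these constraints gives the stated polynomial.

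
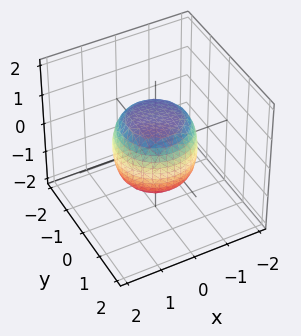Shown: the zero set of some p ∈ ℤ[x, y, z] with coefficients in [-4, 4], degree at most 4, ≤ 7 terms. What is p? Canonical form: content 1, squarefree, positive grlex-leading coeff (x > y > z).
The degree is 4 — a generic line meets the surface in up to 4 points.
Symmetries: the surface is invariant under rotation about z: p = q(x² + y², z).
Observable constraints: a circular section at z = -1 has radius between 0 and 1; among the integer gridlines, it crosses the z-axis at z ∈ {-1, 1}.
Matching integer coefficients to the picture gives p.

2*x^4 + 4*x^2*y^2 + 2*y^4 - x^2 - y^2 + 2*z^2 - 2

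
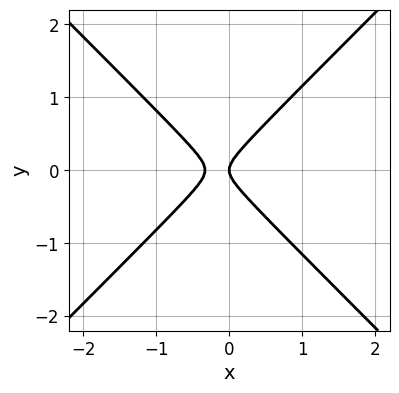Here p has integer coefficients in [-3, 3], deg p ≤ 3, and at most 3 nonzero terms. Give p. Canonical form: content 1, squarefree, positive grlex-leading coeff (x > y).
3*x^2 - 3*y^2 + x

(a) The degree is 2 — no degree-1 curve has this shape.
(b) Symmetries: mirror symmetry y ↦ −y ⇒ only even powers of y.
(c) Observable constraints: it meets the y-axis at y = 0 (among the integer gridlines); it meets the x-axis at x = 0 (among the integer gridlines).
(d) Together with the visible shape, these determine p as stated.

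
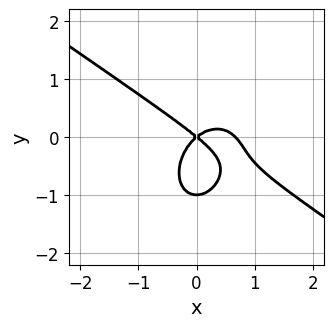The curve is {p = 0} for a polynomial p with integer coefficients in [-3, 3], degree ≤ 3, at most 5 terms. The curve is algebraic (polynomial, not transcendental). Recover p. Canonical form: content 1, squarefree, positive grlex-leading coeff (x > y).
deg p = 3. No degree-2 curve has this shape.
From the visible intercepts: among the integer gridlines, it crosses the y-axis at y ∈ {-1, 0}; one x-axis crossing is at x = 0.
Solving for integer coefficients yields p as stated.

3*x^3 + 3*x^2*y + 3*y^3 - 2*x^2 + 3*y^2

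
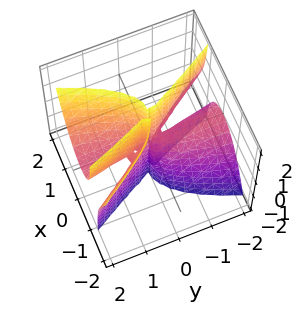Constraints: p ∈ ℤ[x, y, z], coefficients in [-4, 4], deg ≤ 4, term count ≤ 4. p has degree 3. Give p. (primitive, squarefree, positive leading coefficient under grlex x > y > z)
3*x^3 + 2*x^2*y - 2*x*y*z - y^2*z

(a) The degree is 3 — a generic line meets the surface in up to 3 points.
(b) From the axis intercepts and sections: the visible y-axis segment lies entirely on the surface; every point of the z-axis in the box is on the surface.
(c) The integer polynomial consistent with all of this is the stated p.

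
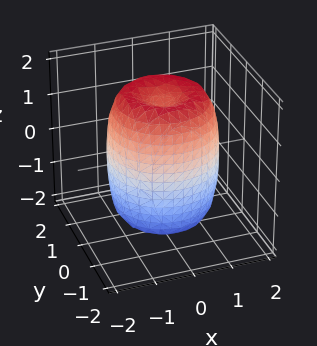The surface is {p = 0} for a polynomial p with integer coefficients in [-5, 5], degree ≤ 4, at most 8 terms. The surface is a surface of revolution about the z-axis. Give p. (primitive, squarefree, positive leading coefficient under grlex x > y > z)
1. The degree is 4 — the shape is more complex than any degree-3 surface.
2. Symmetries: the surface is invariant under rotation about z: p = q(x² + y², z).
3. From the axis intercepts and sections: a circular section at z = 0 has radius between 1 and 2.
4. Putting this together gives p.

2*x^4 + 4*x^2*y^2 + 2*y^4 - 3*x^2 - 3*y^2 + z^2 - 2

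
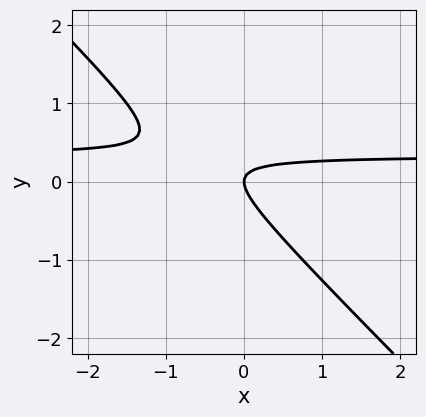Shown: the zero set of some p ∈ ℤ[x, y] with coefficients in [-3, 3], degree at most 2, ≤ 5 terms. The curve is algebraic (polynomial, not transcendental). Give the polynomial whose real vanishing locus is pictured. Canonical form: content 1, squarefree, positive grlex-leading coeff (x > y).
1. The degree is 2 — no degree-1 curve has this shape.
2. Observable constraints: it crosses the y-axis at the gridline y = 0; it crosses the x-axis at the gridline x = 0.
3. Assembling these constraints gives the stated polynomial.

3*x*y + 3*y^2 - x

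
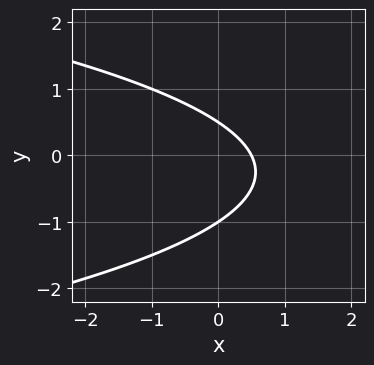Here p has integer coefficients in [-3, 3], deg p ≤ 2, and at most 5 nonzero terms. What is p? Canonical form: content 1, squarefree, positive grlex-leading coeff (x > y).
1. Degree: no degree-1 curve has this shape, so deg p = 2.
2. From the visible intercepts: it crosses the y-axis at the gridline y = -1.
3. Fitting integer coefficients to these (and the overall shape) gives p.

2*y^2 + 2*x + y - 1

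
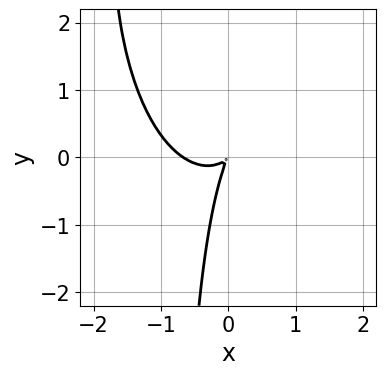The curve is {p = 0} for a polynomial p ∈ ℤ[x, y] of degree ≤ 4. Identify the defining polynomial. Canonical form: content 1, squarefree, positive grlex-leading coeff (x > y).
3*x^3 + x*y^2 + 2*x^2 - 3*x*y + y^2

(a) deg p = 3.
(b) The integer polynomial consistent with all of this is the stated p.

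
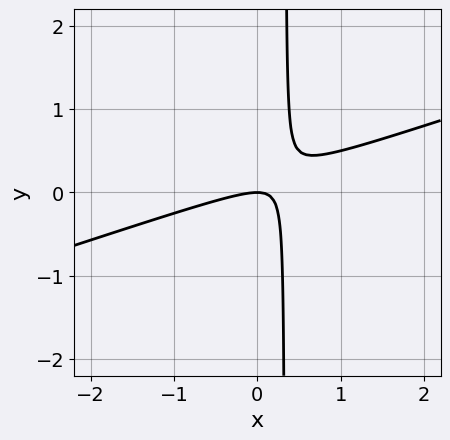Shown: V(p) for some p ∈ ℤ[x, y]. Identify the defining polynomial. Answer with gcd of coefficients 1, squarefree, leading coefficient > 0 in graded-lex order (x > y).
x^2 - 3*x*y + y

First, degree: the shape is more complex than any degree-1 curve, so deg p = 2.
Then, from the axis intercepts and sections: it crosses the x-axis at the gridline x = 0; it crosses the y-axis at the gridline y = 0.
Finally, matching integer coefficients to the picture gives p.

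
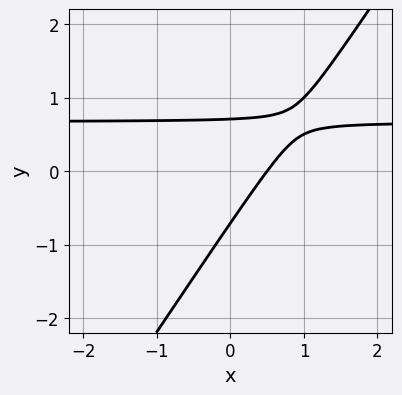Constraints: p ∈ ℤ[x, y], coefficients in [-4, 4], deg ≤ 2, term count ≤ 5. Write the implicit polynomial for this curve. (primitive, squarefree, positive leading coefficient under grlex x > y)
3*x*y - 2*y^2 - 2*x + 1

First, degree: the shape is more complex than any degree-1 curve, so deg p = 2.
Finally, solving for integer coefficients yields p as stated.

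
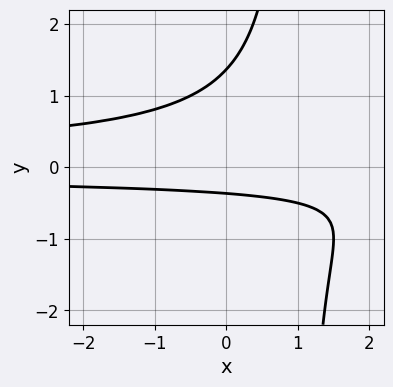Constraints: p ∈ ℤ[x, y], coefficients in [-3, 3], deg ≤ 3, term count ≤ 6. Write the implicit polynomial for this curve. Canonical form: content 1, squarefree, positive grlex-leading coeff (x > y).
deg p = 3. No degree-2 curve has this shape.
Checking where it meets the axes: it misses every integer gridline on the x-axis.
The integer polynomial consistent with all of this is the stated p.

2*x*y^2 - 2*y^2 + 2*y + 1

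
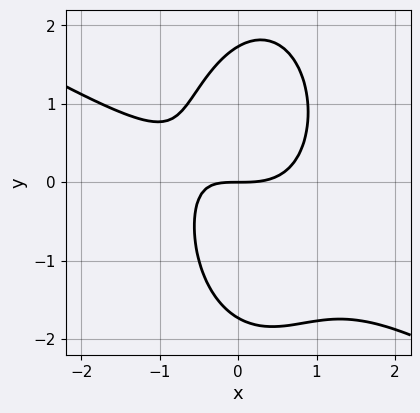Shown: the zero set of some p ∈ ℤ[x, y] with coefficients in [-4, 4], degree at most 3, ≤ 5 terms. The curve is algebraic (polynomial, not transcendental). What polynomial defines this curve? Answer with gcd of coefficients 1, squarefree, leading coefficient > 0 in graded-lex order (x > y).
2*x^3 + 3*x^2*y + y^3 - 2*x*y - 3*y

The degree is 3 — the shape is more complex than any degree-2 curve.
From the visible intercepts: it crosses the y-axis at the gridline y = 0; it crosses the x-axis at the gridline x = 0.
These observations pin down the coefficients.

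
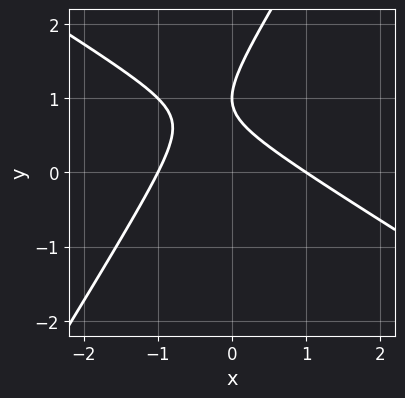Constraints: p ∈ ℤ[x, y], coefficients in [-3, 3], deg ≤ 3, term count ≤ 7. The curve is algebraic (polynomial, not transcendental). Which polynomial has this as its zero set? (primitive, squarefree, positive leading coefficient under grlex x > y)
The degree is 2 — the shape is more complex than any degree-1 curve.
From the visible intercepts: among the integer gridlines, it crosses the x-axis at x ∈ {-1, 1}; it crosses the y-axis at the gridline y = 1.
Fitting integer coefficients to these (and the overall shape) gives p.

x^2 + x*y - y^2 + 2*y - 1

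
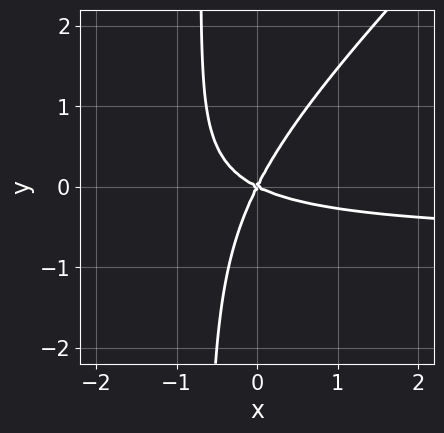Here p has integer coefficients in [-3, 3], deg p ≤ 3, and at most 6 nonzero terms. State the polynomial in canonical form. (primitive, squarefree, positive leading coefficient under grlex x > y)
First, deg p = 3. No degree-2 curve has this shape.
Then, against the integer gridlines: one x-axis crossing is at x = 0; it crosses the y-axis at the gridline y = 0.
Finally, fitting integer coefficients to these (and the overall shape) gives p.

3*x^2*y - 3*x*y^2 + 2*x^2 + 3*x*y - 2*y^2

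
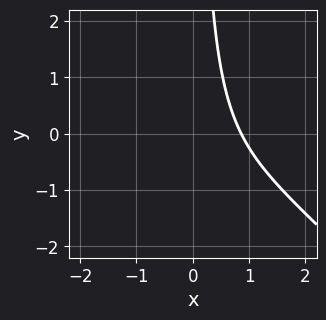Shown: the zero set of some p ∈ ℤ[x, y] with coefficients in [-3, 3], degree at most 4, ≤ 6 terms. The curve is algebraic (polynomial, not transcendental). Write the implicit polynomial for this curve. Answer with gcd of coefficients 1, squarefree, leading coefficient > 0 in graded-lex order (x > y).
1. Degree: no degree-2 curve has this shape, so deg p = 3.
2. Reading off the gridlines: no y-intercept at any integer in the box.
3. Matching integer coefficients to the picture gives p.

2*x^3 + 2*x^2*y + 2*x*y + 2*x - 3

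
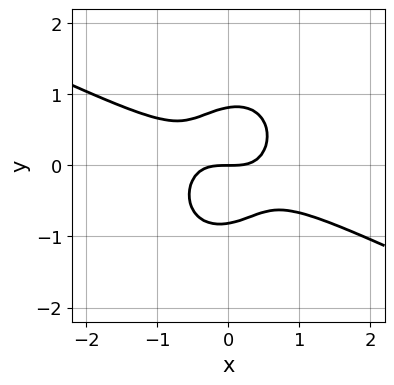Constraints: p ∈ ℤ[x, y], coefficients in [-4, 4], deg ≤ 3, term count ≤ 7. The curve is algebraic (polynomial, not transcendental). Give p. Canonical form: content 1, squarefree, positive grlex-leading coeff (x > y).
First, the degree is 3 — the shape is more complex than any degree-2 curve.
Then, observable constraints: it crosses the y-axis at the gridline y = 0; it crosses the x-axis at the gridline x = 0.
Finally, these observations pin down the coefficients.

2*x^3 + 3*x^2*y - x*y^2 + 3*y^3 - 2*y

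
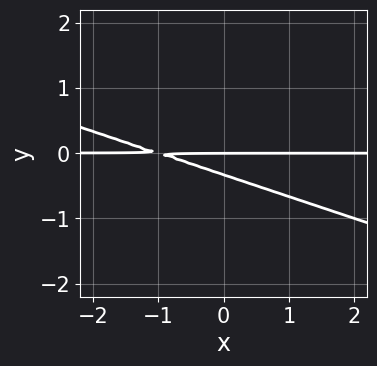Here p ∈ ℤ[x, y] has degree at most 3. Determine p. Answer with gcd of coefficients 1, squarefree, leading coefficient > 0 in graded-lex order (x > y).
x*y + 3*y^2 + y

Degree: the shape is more complex than any degree-1 curve, so deg p = 2.
Checking where it meets the axes: every point of the x-axis in the box is on the curve; one y-axis crossing is at y = 0.
Matching integer coefficients to the picture gives p.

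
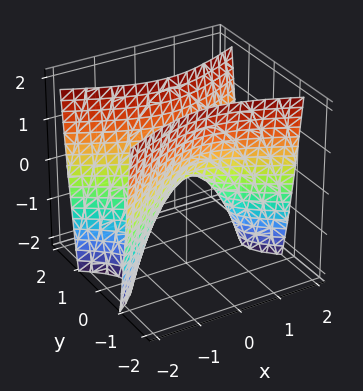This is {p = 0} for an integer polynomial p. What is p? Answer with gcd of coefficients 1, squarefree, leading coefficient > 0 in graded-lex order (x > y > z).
x^2 - 3*y^2 + z

The degree is 2 — a hyperbolic paraboloid; a quadric.
Symmetries: it's symmetric under y → −y, forcing even powers of y; it's symmetric under x → −x, forcing even powers of x.
Observable constraints: it meets the z-axis at z = 0 (among the integer gridlines); it crosses the x-axis at the gridline x = 0.
Matching integer coefficients to the picture gives p.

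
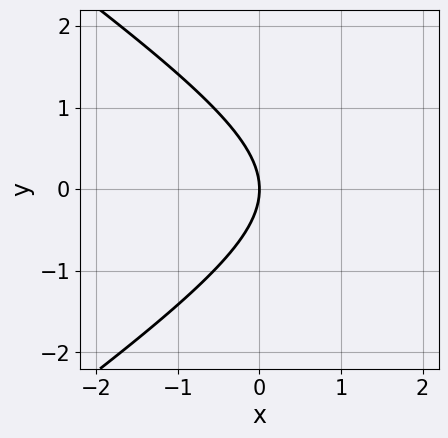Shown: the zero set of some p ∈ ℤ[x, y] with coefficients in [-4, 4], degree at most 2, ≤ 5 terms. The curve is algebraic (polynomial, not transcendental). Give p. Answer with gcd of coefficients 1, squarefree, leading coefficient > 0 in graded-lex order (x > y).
First, the degree is 2 — no degree-1 curve has this shape.
Then, symmetries: it's symmetric under y → −y, forcing even powers of y.
Next, from the axis intercepts and sections: it meets the y-axis at y = 0 (among the integer gridlines); it crosses the x-axis at the gridline x = 0.
Finally, the integer polynomial consistent with all of this is the stated p.

x^2 - 2*y^2 - 3*x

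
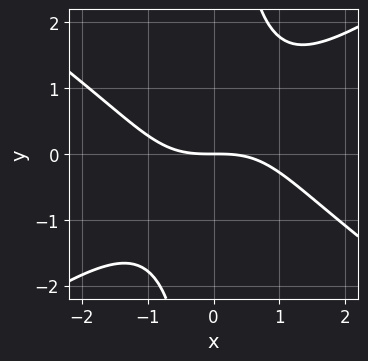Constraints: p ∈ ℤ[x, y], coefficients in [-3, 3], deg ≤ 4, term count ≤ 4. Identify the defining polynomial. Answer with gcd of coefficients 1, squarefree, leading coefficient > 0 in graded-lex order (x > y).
Degree: no degree-2 curve has this shape, so deg p = 3.
Observable constraints: it meets the y-axis at y = 0 (among the integer gridlines); one x-axis crossing is at x = 0.
The integer polynomial consistent with all of this is the stated p.

x^3 - 2*x*y^2 + 3*y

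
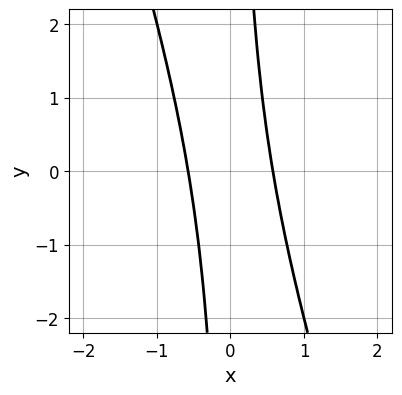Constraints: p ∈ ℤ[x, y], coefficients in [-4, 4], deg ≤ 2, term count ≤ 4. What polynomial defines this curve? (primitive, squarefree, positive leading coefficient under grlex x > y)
3*x^2 + x*y - 1

The degree is 2 — a generic line meets the curve in up to 2 points.
From the axis intercepts and sections: the curve avoids every integer y-axis point in the box.
Solving for integer coefficients yields p as stated.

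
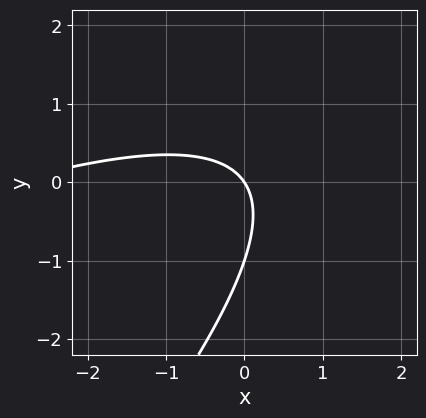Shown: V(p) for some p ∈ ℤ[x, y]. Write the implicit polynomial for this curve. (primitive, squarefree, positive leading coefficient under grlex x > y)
(a) deg p = 2. A generic line meets the curve in up to 2 points.
(b) From the visible intercepts: one x-axis crossing is at x = 0; the y-axis gridline crossings are at y ∈ {-1, 0}.
(c) Matching integer coefficients to the picture gives p.

x^2 - 3*x*y + 2*y^2 + 3*x + 2*y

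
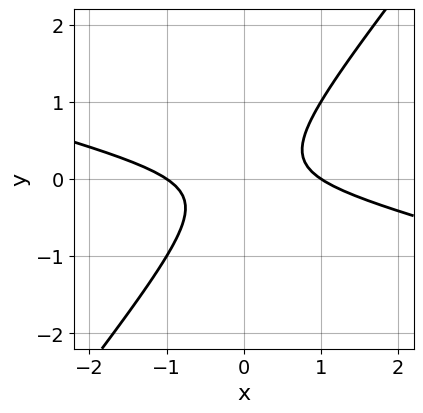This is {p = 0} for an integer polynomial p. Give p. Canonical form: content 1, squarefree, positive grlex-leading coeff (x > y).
x^2 + 3*x*y - 3*y^2 - 1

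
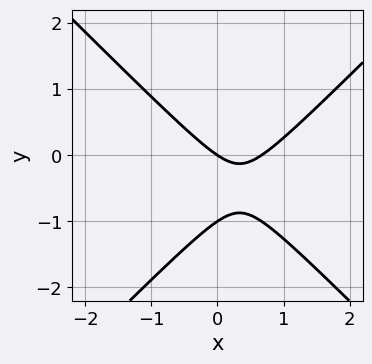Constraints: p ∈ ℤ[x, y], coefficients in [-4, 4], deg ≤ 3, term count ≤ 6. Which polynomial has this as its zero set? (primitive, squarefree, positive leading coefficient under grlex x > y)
3*x^2 - 3*y^2 - 2*x - 3*y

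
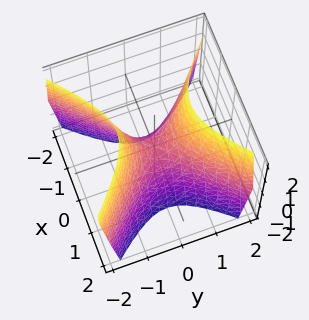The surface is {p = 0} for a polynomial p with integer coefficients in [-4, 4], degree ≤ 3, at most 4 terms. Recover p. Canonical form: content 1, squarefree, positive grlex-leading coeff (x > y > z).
2*x^2 - 2*y^2 + z

1. The degree is 2 — a hyperbolic paraboloid; a quadric.
2. Symmetries: it's symmetric under y → −y, forcing even powers of y; the x ↦ −x reflection is a symmetry, so x appears only in even powers.
3. From the axis intercepts and sections: one z-axis crossing is at z = 0; one y-axis crossing is at y = 0.
4. Solving for integer coefficients yields p as stated.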